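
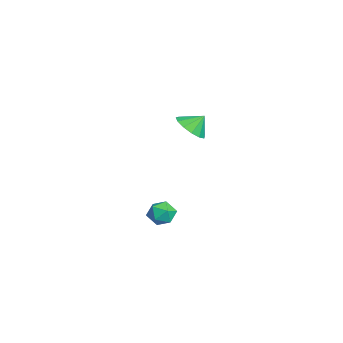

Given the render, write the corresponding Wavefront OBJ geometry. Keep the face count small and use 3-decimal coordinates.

v 3.564 -2.762 -1.072
v 4.05 -3.255 -0.765
v 2.97 -3.685 -1.615
v 3.456 -4.178 -1.308
v 2.962 -3.809 -0.868
v 3.33 -3.238 -0.532
v 3.69 -3.702 -1.848
v 4.058 -3.131 -1.512
v 4.128 -3.836 -1.245
v 3.678 -3.902 -0.639
v 3.342 -3.038 -1.741
v 2.892 -3.104 -1.135
v -2.859 -1.316 1.199
v -2.371 -0.703 0.644
v -2.861 -0.624 1.961
v -2.895 -0.606 0.554
v -3.408 -0.734 0.669
v -3.746 -1.047 0.951
v -3.803 -1.446 1.313
v -3.559 -1.803 1.638
v -3.093 -2.006 1.824
v -2.553 -1.989 1.811
v -2.109 -1.759 1.604
v -1.904 -1.388 1.268
v -2.001 -0.995 0.91
f 1 12 6
f 1 6 2
f 1 2 8
f 1 8 11
f 1 11 12
f 2 6 10
f 6 12 5
f 12 11 3
f 11 8 7
f 8 2 9
f 4 10 5
f 4 5 3
f 4 3 7
f 4 7 9
f 4 9 10
f 5 10 6
f 3 5 12
f 7 3 11
f 9 7 8
f 10 9 2
f 14 13 16
f 14 16 15
f 16 13 17
f 16 17 15
f 17 13 18
f 17 18 15
f 18 13 19
f 18 19 15
f 19 13 20
f 19 20 15
f 20 13 21
f 20 21 15
f 21 13 22
f 21 22 15
f 22 13 23
f 22 23 15
f 23 13 24
f 23 24 15
f 24 13 25
f 24 25 15
f 25 13 14
f 25 14 15



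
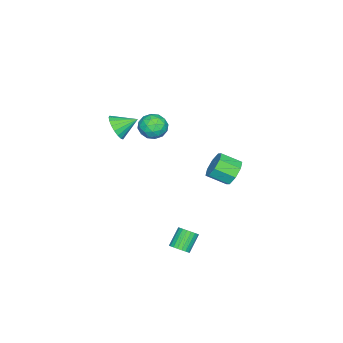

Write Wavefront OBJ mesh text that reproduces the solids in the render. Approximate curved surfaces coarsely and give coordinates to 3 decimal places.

v 0.817 -3.75 2.652
v 1.406 -3.176 2.263
v 0.203 -2.69 3.288
v 1.103 -3.19 1.994
v 0.743 -3.315 1.856
v 0.398 -3.527 1.876
v 0.136 -3.782 2.049
v 0.009 -4.031 2.342
v 0.042 -4.225 2.696
v 0.228 -4.324 3.041
v 0.531 -4.31 3.31
v 0.89 -4.185 3.448
v 1.235 -3.973 3.429
v 1.497 -3.718 3.255
v 1.625 -3.469 2.963
v 1.592 -3.275 2.608
v 0.243 3.32 0.544
v 0.657 3.031 -0.213
v 1.03 1.91 0.419
v 0.617 2.2 1.176
v 1.08 3.403 0.196
v 1.453 2.282 0.828
v 1.013 3.727 0.809
v 1.387 2.606 1.441
v 0.496 3.812 1.267
v 0.869 2.691 1.899
v -0.17 3.61 1.301
v 0.203 2.489 1.933
v -0.593 3.238 0.892
v -0.22 2.117 1.524
v -0.527 2.914 0.279
v -0.153 1.793 0.911
v -0.009 2.829 -0.179
v 0.364 1.708 0.453
v 4.256 1.787 -3.658
v 4.581 1.408 -3.29
v 3.668 1.554 -2.334
v 3.344 1.933 -2.702
v 4.68 1.638 -3.231
v 3.767 1.784 -2.275
v 4.706 1.894 -3.245
v 3.793 2.04 -2.289
v 4.654 2.132 -3.331
v 3.741 2.278 -2.375
v 4.534 2.31 -3.473
v 3.621 2.456 -2.517
v 4.365 2.397 -3.647
v 3.452 2.543 -2.691
v 4.178 2.379 -3.823
v 3.265 2.525 -2.867
v 4.004 2.259 -3.971
v 3.091 2.405 -3.015
v 3.874 2.057 -4.065
v 2.961 2.203 -3.108
v 3.81 1.808 -4.088
v 2.897 1.954 -3.132
v 3.823 1.556 -4.037
v 2.91 1.702 -3.08
v 3.911 1.344 -3.92
v 2.998 1.49 -2.964
v 4.059 1.208 -3.758
v 3.146 1.354 -2.802
v 4.241 1.172 -3.579
v 3.328 1.318 -2.623
v 4.426 1.243 -3.413
v 3.513 1.389 -2.457
v -4.872 -3.641 -0.332
v -4.34 -3.154 0.328
v -3.56 -4.346 -0.868
v -3.028 -3.859 -0.208
v -3.649 -4.556 0.083
v -4.459 -4.121 0.414
v -3.441 -3.379 -0.954
v -4.251 -2.944 -0.623
v -3.455 -2.992 -0.056
v -3.584 -3.719 0.584
v -4.316 -3.781 -1.124
v -4.445 -4.508 -0.484
v -4.721 -3.336 0.045
v -3.179 -4.164 -0.585
v -3.544 -4.574 -0.414
v -3.231 -4.288 -0.026
v -4.791 -3.904 0.096
v -4.479 -3.617 0.484
v -4.073 -4.442 0.34
v -3.421 -3.883 -1.024
v -3.109 -3.596 -0.636
v -4.669 -3.212 -0.514
v -4.356 -2.926 -0.126
v -3.827 -3.058 -0.88
v -3.888 -2.954 0.207
v -3.118 -3.368 -0.108
v -3.36 -3.087 -0.547
v -3.836 -2.831 -0.352
v -3.964 -3.381 0.584
v -3.193 -3.796 0.269
v -3.558 -4.206 0.44
v -4.034 -3.95 0.634
v -3.444 -3.286 0.358
v -4.707 -3.704 -0.809
v -3.936 -4.119 -1.124
v -3.866 -3.55 -1.174
v -4.342 -3.294 -0.98
v -4.782 -4.132 -0.432
v -4.012 -4.546 -0.747
v -4.064 -4.669 -0.188
v -4.54 -4.413 0.007
v -4.456 -4.214 -0.898
f 2 1 4
f 2 4 3
f 4 1 5
f 4 5 3
f 5 1 6
f 5 6 3
f 6 1 7
f 6 7 3
f 7 1 8
f 7 8 3
f 8 1 9
f 8 9 3
f 9 1 10
f 9 10 3
f 10 1 11
f 10 11 3
f 11 1 12
f 11 12 3
f 12 1 13
f 12 13 3
f 13 1 14
f 13 14 3
f 14 1 15
f 14 15 3
f 15 1 16
f 15 16 3
f 16 1 2
f 16 2 3
f 18 17 21
f 18 21 19
f 19 21 22
f 19 22 20
f 21 17 23
f 21 23 22
f 22 23 24
f 22 24 20
f 23 17 25
f 23 25 24
f 24 25 26
f 24 26 20
f 25 17 27
f 25 27 26
f 26 27 28
f 26 28 20
f 27 17 29
f 27 29 28
f 28 29 30
f 28 30 20
f 29 17 31
f 29 31 30
f 30 31 32
f 30 32 20
f 31 17 33
f 31 33 32
f 32 33 34
f 32 34 20
f 33 17 18
f 33 18 34
f 34 18 19
f 34 19 20
f 36 35 39
f 36 39 37
f 37 39 40
f 37 40 38
f 39 35 41
f 39 41 40
f 40 41 42
f 40 42 38
f 41 35 43
f 41 43 42
f 42 43 44
f 42 44 38
f 43 35 45
f 43 45 44
f 44 45 46
f 44 46 38
f 45 35 47
f 45 47 46
f 46 47 48
f 46 48 38
f 47 35 49
f 47 49 48
f 48 49 50
f 48 50 38
f 49 35 51
f 49 51 50
f 50 51 52
f 50 52 38
f 51 35 53
f 51 53 52
f 52 53 54
f 52 54 38
f 53 35 55
f 53 55 54
f 54 55 56
f 54 56 38
f 55 35 57
f 55 57 56
f 56 57 58
f 56 58 38
f 57 35 59
f 57 59 58
f 58 59 60
f 58 60 38
f 59 35 61
f 59 61 60
f 60 61 62
f 60 62 38
f 61 35 63
f 61 63 62
f 62 63 64
f 62 64 38
f 63 35 65
f 63 65 64
f 64 65 66
f 64 66 38
f 65 35 36
f 65 36 66
f 66 36 37
f 66 37 38
f 67 104 83
f 104 78 107
f 83 107 72
f 104 107 83
f 67 83 79
f 83 72 84
f 79 84 68
f 83 84 79
f 67 79 88
f 79 68 89
f 88 89 74
f 79 89 88
f 67 88 100
f 88 74 103
f 100 103 77
f 88 103 100
f 67 100 104
f 100 77 108
f 104 108 78
f 100 108 104
f 68 84 95
f 84 72 98
f 95 98 76
f 84 98 95
f 72 107 85
f 107 78 106
f 85 106 71
f 107 106 85
f 78 108 105
f 108 77 101
f 105 101 69
f 108 101 105
f 77 103 102
f 103 74 90
f 102 90 73
f 103 90 102
f 74 89 94
f 89 68 91
f 94 91 75
f 89 91 94
f 70 96 82
f 96 76 97
f 82 97 71
f 96 97 82
f 70 82 80
f 82 71 81
f 80 81 69
f 82 81 80
f 70 80 87
f 80 69 86
f 87 86 73
f 80 86 87
f 70 87 92
f 87 73 93
f 92 93 75
f 87 93 92
f 70 92 96
f 92 75 99
f 96 99 76
f 92 99 96
f 71 97 85
f 97 76 98
f 85 98 72
f 97 98 85
f 69 81 105
f 81 71 106
f 105 106 78
f 81 106 105
f 73 86 102
f 86 69 101
f 102 101 77
f 86 101 102
f 75 93 94
f 93 73 90
f 94 90 74
f 93 90 94
f 76 99 95
f 99 75 91
f 95 91 68
f 99 91 95



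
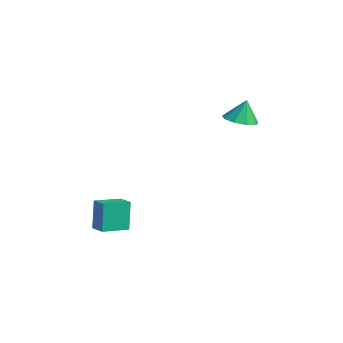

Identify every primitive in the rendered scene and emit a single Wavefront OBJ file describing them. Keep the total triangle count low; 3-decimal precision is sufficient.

v 2.091 3.688 3.175
v 2.83 4.095 3.07
v 2.069 4.032 4.345
v 2.387 4.454 2.956
v 1.806 4.455 2.945
v 1.358 4.098 3.041
v 1.253 3.548 3.2
v 1.54 3.065 3.347
v 2.085 2.873 3.414
v 2.633 3.063 3.368
v 2.927 3.545 3.233
v 0.398 -2.947 -2.951
v 0.049 -2.683 -1.412
v 0.353 -1.579 -3.196
v 0.004 -1.315 -1.657
v 1.276 -2.885 -2.763
v 0.927 -2.621 -1.224
v 1.231 -1.517 -3.008
v 0.882 -1.253 -1.469
f 2 1 4
f 2 4 3
f 4 1 5
f 4 5 3
f 5 1 6
f 5 6 3
f 6 1 7
f 6 7 3
f 7 1 8
f 7 8 3
f 8 1 9
f 8 9 3
f 9 1 10
f 9 10 3
f 10 1 11
f 10 11 3
f 11 1 2
f 11 2 3
f 13 15 12
f 16 13 12
f 12 15 14
f 14 16 12
f 13 19 15
f 17 13 16
f 17 19 13
f 15 19 14
f 18 16 14
f 14 19 18
f 18 17 16
f 19 17 18



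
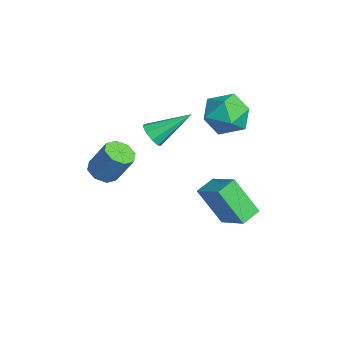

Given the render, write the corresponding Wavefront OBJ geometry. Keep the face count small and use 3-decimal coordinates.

v -3.132 4.431 0.793
v -2.515 3.465 0.409
v -4.785 3.655 0.091
v -4.168 2.689 -0.293
v -4.318 2.879 0.892
v -3.297 3.358 1.326
v -4.003 3.762 -0.826
v -2.982 4.241 -0.392
v -3.054 3.051 -0.591
v -3.248 2.505 0.47
v -4.052 4.615 0.03
v -4.246 4.069 1.091
v -2.9 0.062 -0.027
v -2.268 0.169 -0.255
v -2.78 1.778 1.107
v -2.576 0.376 -0.536
v -3.036 0.436 -0.578
v -3.431 0.321 -0.362
v -3.578 0.085 0.011
v -3.408 -0.162 0.366
v -2.999 -0.304 0.538
v -2.544 -0.275 0.446
v -2.256 -0.088 0.132
v -2.644 2.713 -3.169
v -1.294 3.299 -2.339
v -1.977 3.657 -4.922
v -0.626 4.243 -4.092
v -2.114 1.857 -3.428
v -0.763 2.443 -2.598
v -1.446 2.801 -5.181
v -0.096 3.387 -4.351
v -4.012 -1.889 -2.812
v -3.282 -1.868 -3.057
v -2.818 -1.17 -1.612
v -3.548 -1.191 -1.368
v -3.581 -1.379 -3.197
v -3.117 -0.682 -1.752
v -4.132 -1.19 -3.111
v -3.669 -0.492 -1.667
v -4.613 -1.409 -2.851
v -4.149 -0.712 -1.406
v -4.742 -1.91 -2.568
v -4.278 -1.212 -1.123
v -4.443 -2.398 -2.428
v -3.979 -1.701 -0.983
v -3.891 -2.588 -2.513
v -3.428 -1.89 -1.069
v -3.411 -2.368 -2.774
v -2.947 -1.671 -1.329
f 1 12 6
f 1 6 2
f 1 2 8
f 1 8 11
f 1 11 12
f 2 6 10
f 6 12 5
f 12 11 3
f 11 8 7
f 8 2 9
f 4 10 5
f 4 5 3
f 4 3 7
f 4 7 9
f 4 9 10
f 5 10 6
f 3 5 12
f 7 3 11
f 9 7 8
f 10 9 2
f 14 13 16
f 14 16 15
f 16 13 17
f 16 17 15
f 17 13 18
f 17 18 15
f 18 13 19
f 18 19 15
f 19 13 20
f 19 20 15
f 20 13 21
f 20 21 15
f 21 13 22
f 21 22 15
f 22 13 23
f 22 23 15
f 23 13 14
f 23 14 15
f 25 27 24
f 28 25 24
f 24 27 26
f 26 28 24
f 25 31 27
f 29 25 28
f 29 31 25
f 27 31 26
f 30 28 26
f 26 31 30
f 30 29 28
f 31 29 30
f 33 32 36
f 33 36 34
f 34 36 37
f 34 37 35
f 36 32 38
f 36 38 37
f 37 38 39
f 37 39 35
f 38 32 40
f 38 40 39
f 39 40 41
f 39 41 35
f 40 32 42
f 40 42 41
f 41 42 43
f 41 43 35
f 42 32 44
f 42 44 43
f 43 44 45
f 43 45 35
f 44 32 46
f 44 46 45
f 45 46 47
f 45 47 35
f 46 32 48
f 46 48 47
f 47 48 49
f 47 49 35
f 48 32 33
f 48 33 49
f 49 33 34
f 49 34 35



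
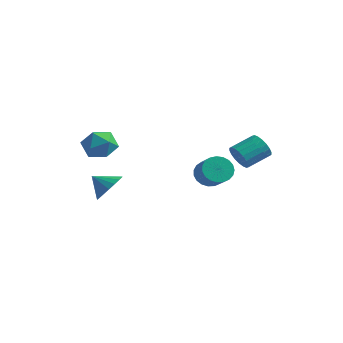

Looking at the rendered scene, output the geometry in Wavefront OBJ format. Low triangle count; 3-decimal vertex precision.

v 3.14 1.965 2.396
v 3.795 1.939 1.824
v 4.415 3.288 2.473
v 3.76 3.315 3.044
v 3.529 2.151 1.64
v 4.148 3.5 2.288
v 3.185 2.325 1.605
v 3.804 3.674 2.253
v 2.832 2.429 1.727
v 3.452 3.778 2.375
v 2.54 2.44 1.981
v 3.16 3.789 2.63
v 2.368 2.358 2.318
v 2.987 3.707 2.966
v 2.348 2.198 2.67
v 2.967 3.547 3.318
v 2.485 1.992 2.967
v 3.105 3.341 3.616
v 2.752 1.78 3.152
v 3.371 3.129 3.8
v 3.096 1.606 3.187
v 3.715 2.955 3.835
v 3.448 1.502 3.065
v 4.068 2.851 3.713
v 3.74 1.491 2.81
v 4.36 2.84 3.459
v 3.913 1.573 2.474
v 4.532 2.922 3.122
v 3.933 1.733 2.122
v 4.552 3.082 2.77
v -4.833 -1.246 2.355
v -4.109 -0.462 2.774
v -3.711 -2.598 2.946
v -2.987 -1.814 3.365
v -4.012 -1.967 3.853
v -4.706 -1.131 3.489
v -3.114 -1.929 2.231
v -3.808 -1.093 1.867
v -3.047 -0.884 2.697
v -3.602 -0.908 3.7
v -4.218 -2.152 2.02
v -4.773 -2.176 3.023
v 1.081 2.087 0.586
v 1.763 2.561 0.125
v 2.861 1.828 0.993
v 2.179 1.353 1.454
v 1.685 2.803 0.427
v 2.783 2.07 1.295
v 1.503 2.921 0.757
v 2.6 2.187 1.625
v 1.247 2.894 1.058
v 2.345 2.161 1.926
v 0.963 2.728 1.276
v 2.061 1.995 2.145
v 0.7 2.451 1.376
v 1.798 1.718 2.244
v 0.502 2.111 1.339
v 1.6 1.378 2.207
v 0.405 1.767 1.171
v 1.502 1.034 2.04
v 0.424 1.478 0.903
v 1.522 0.745 1.771
v 0.557 1.294 0.579
v 1.655 0.561 1.448
v 0.781 1.247 0.257
v 1.878 0.514 1.125
v 1.056 1.346 -0.008
v 2.154 0.613 0.86
v 1.336 1.572 -0.171
v 2.434 0.839 0.697
v 1.572 1.887 -0.203
v 2.67 1.154 0.666
v 1.723 2.237 -0.098
v 2.821 1.504 0.77
v -3.148 -1.624 -0.347
v -2.611 -1.184 0.507
v -4.152 -1.976 0.467
v -2.877 -0.808 0.34
v -3.197 -0.594 0.037
v -3.507 -0.584 -0.341
v -3.746 -0.78 -0.721
v -3.866 -1.143 -1.027
v -3.844 -1.602 -1.198
v -3.684 -2.064 -1.2
v -3.418 -2.44 -1.034
v -3.098 -2.654 -0.731
v -2.788 -2.663 -0.352
v -2.549 -2.468 0.028
v -2.429 -2.105 0.333
v -2.451 -1.646 0.504
f 2 1 5
f 2 5 3
f 3 5 6
f 3 6 4
f 5 1 7
f 5 7 6
f 6 7 8
f 6 8 4
f 7 1 9
f 7 9 8
f 8 9 10
f 8 10 4
f 9 1 11
f 9 11 10
f 10 11 12
f 10 12 4
f 11 1 13
f 11 13 12
f 12 13 14
f 12 14 4
f 13 1 15
f 13 15 14
f 14 15 16
f 14 16 4
f 15 1 17
f 15 17 16
f 16 17 18
f 16 18 4
f 17 1 19
f 17 19 18
f 18 19 20
f 18 20 4
f 19 1 21
f 19 21 20
f 20 21 22
f 20 22 4
f 21 1 23
f 21 23 22
f 22 23 24
f 22 24 4
f 23 1 25
f 23 25 24
f 24 25 26
f 24 26 4
f 25 1 27
f 25 27 26
f 26 27 28
f 26 28 4
f 27 1 29
f 27 29 28
f 28 29 30
f 28 30 4
f 29 1 2
f 29 2 30
f 30 2 3
f 30 3 4
f 31 42 36
f 31 36 32
f 31 32 38
f 31 38 41
f 31 41 42
f 32 36 40
f 36 42 35
f 42 41 33
f 41 38 37
f 38 32 39
f 34 40 35
f 34 35 33
f 34 33 37
f 34 37 39
f 34 39 40
f 35 40 36
f 33 35 42
f 37 33 41
f 39 37 38
f 40 39 32
f 44 43 47
f 44 47 45
f 45 47 48
f 45 48 46
f 47 43 49
f 47 49 48
f 48 49 50
f 48 50 46
f 49 43 51
f 49 51 50
f 50 51 52
f 50 52 46
f 51 43 53
f 51 53 52
f 52 53 54
f 52 54 46
f 53 43 55
f 53 55 54
f 54 55 56
f 54 56 46
f 55 43 57
f 55 57 56
f 56 57 58
f 56 58 46
f 57 43 59
f 57 59 58
f 58 59 60
f 58 60 46
f 59 43 61
f 59 61 60
f 60 61 62
f 60 62 46
f 61 43 63
f 61 63 62
f 62 63 64
f 62 64 46
f 63 43 65
f 63 65 64
f 64 65 66
f 64 66 46
f 65 43 67
f 65 67 66
f 66 67 68
f 66 68 46
f 67 43 69
f 67 69 68
f 68 69 70
f 68 70 46
f 69 43 71
f 69 71 70
f 70 71 72
f 70 72 46
f 71 43 73
f 71 73 72
f 72 73 74
f 72 74 46
f 73 43 44
f 73 44 74
f 74 44 45
f 74 45 46
f 76 75 78
f 76 78 77
f 78 75 79
f 78 79 77
f 79 75 80
f 79 80 77
f 80 75 81
f 80 81 77
f 81 75 82
f 81 82 77
f 82 75 83
f 82 83 77
f 83 75 84
f 83 84 77
f 84 75 85
f 84 85 77
f 85 75 86
f 85 86 77
f 86 75 87
f 86 87 77
f 87 75 88
f 87 88 77
f 88 75 89
f 88 89 77
f 89 75 90
f 89 90 77
f 90 75 76
f 90 76 77



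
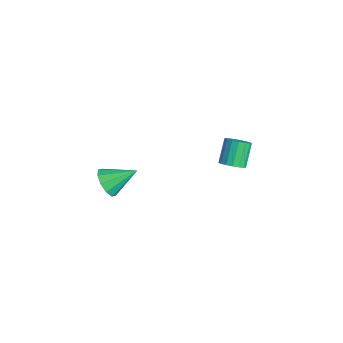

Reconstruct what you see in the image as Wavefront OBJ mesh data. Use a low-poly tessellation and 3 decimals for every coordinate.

v -3.062 1.929 -1.907
v -2.549 2.384 -1.766
v -3.325 2.906 -0.632
v -3.838 2.451 -0.773
v -2.748 2.55 -1.978
v -3.524 3.073 -0.844
v -3.018 2.574 -2.175
v -3.794 3.097 -1.041
v -3.299 2.45 -2.309
v -4.075 2.973 -1.175
v -3.525 2.207 -2.352
v -4.301 2.729 -1.218
v -3.645 1.9 -2.293
v -4.421 2.422 -1.159
v -3.632 1.599 -2.145
v -4.408 2.122 -1.011
v -3.488 1.374 -1.943
v -4.264 1.897 -0.809
v -3.246 1.276 -1.732
v -4.022 1.799 -0.598
v -2.962 1.328 -1.562
v -3.738 1.85 -0.428
v -2.701 1.517 -1.47
v -3.477 2.04 -0.337
v -2.523 1.801 -1.479
v -3.299 2.323 -0.345
v -2.468 2.113 -1.586
v -3.244 2.636 -0.452
v -2.045 -4.692 -0.705
v -1.205 -4.927 -0.595
v -1.755 -3.248 0.165
v -1.24 -4.642 -1.057
v -1.584 -4.376 -1.384
v -2.103 -4.23 -1.452
v -2.601 -4.261 -1.234
v -2.886 -4.456 -0.814
v -2.85 -4.742 -0.353
v -2.507 -5.008 -0.025
v -1.987 -5.153 0.043
v -1.49 -5.123 -0.175
f 2 1 5
f 2 5 3
f 3 5 6
f 3 6 4
f 5 1 7
f 5 7 6
f 6 7 8
f 6 8 4
f 7 1 9
f 7 9 8
f 8 9 10
f 8 10 4
f 9 1 11
f 9 11 10
f 10 11 12
f 10 12 4
f 11 1 13
f 11 13 12
f 12 13 14
f 12 14 4
f 13 1 15
f 13 15 14
f 14 15 16
f 14 16 4
f 15 1 17
f 15 17 16
f 16 17 18
f 16 18 4
f 17 1 19
f 17 19 18
f 18 19 20
f 18 20 4
f 19 1 21
f 19 21 20
f 20 21 22
f 20 22 4
f 21 1 23
f 21 23 22
f 22 23 24
f 22 24 4
f 23 1 25
f 23 25 24
f 24 25 26
f 24 26 4
f 25 1 27
f 25 27 26
f 26 27 28
f 26 28 4
f 27 1 2
f 27 2 28
f 28 2 3
f 28 3 4
f 30 29 32
f 30 32 31
f 32 29 33
f 32 33 31
f 33 29 34
f 33 34 31
f 34 29 35
f 34 35 31
f 35 29 36
f 35 36 31
f 36 29 37
f 36 37 31
f 37 29 38
f 37 38 31
f 38 29 39
f 38 39 31
f 39 29 40
f 39 40 31
f 40 29 30
f 40 30 31



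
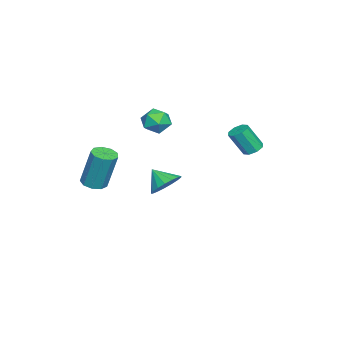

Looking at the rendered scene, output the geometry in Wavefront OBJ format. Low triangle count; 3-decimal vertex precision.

v -1.532 -1.058 1.66
v -0.845 -0.677 1.332
v -0.915 -2.283 1.528
v -0.228 -1.902 1.2
v -0.423 -1.793 2.021
v -0.805 -1.036 2.103
v -0.955 -1.924 0.757
v -1.337 -1.167 0.839
v -0.489 -1.212 0.773
v -0.16 -1.131 1.555
v -1.6 -1.829 1.305
v -1.271 -1.748 2.087
v -0.812 3.403 0.177
v -0.335 3.707 0.246
v -0.071 3.001 1.532
v -0.548 2.697 1.463
v -0.683 3.9 0.424
v -0.419 3.195 1.709
v -1.107 3.802 0.457
v -0.843 3.097 1.743
v -1.358 3.47 0.326
v -1.094 2.765 1.612
v -1.289 3.099 0.108
v -1.025 2.393 1.394
v -0.941 2.905 -0.069
v -0.677 2.2 1.216
v -0.517 3.003 -0.103
v -0.253 2.298 1.183
v -0.266 3.335 0.028
v -0.002 2.63 1.314
v -1.879 -1.264 -3.457
v -1.352 -1.907 -3.897
v -2.221 -2.116 -2.623
v -1.071 -1.726 -3.596
v -0.975 -1.439 -3.263
v -1.086 -1.111 -2.975
v -1.378 -0.819 -2.797
v -1.785 -0.629 -2.77
v -2.214 -0.585 -2.901
v -2.565 -0.696 -3.159
v -2.759 -0.937 -3.485
v -2.752 -1.253 -3.805
v -2.544 -1.572 -4.045
v -2.184 -1.821 -4.15
v -1.754 -1.942 -4.097
v 2.525 -3.573 -1.486
v 3.19 -3.45 -1.556
v 3.3 -2.845 0.535
v 2.635 -2.967 0.606
v 2.946 -3.066 -1.654
v 3.057 -2.461 0.437
v 2.505 -2.919 -1.674
v 2.616 -2.314 0.418
v 2.073 -3.078 -1.605
v 2.184 -2.473 0.486
v 1.853 -3.468 -1.48
v 1.963 -2.863 0.611
v 1.947 -3.907 -1.358
v 2.057 -3.302 0.733
v 2.311 -4.19 -1.296
v 2.421 -3.584 0.796
v 2.775 -4.183 -1.322
v 2.886 -3.578 0.769
v 3.122 -3.891 -1.425
v 3.233 -3.286 0.666
f 1 12 6
f 1 6 2
f 1 2 8
f 1 8 11
f 1 11 12
f 2 6 10
f 6 12 5
f 12 11 3
f 11 8 7
f 8 2 9
f 4 10 5
f 4 5 3
f 4 3 7
f 4 7 9
f 4 9 10
f 5 10 6
f 3 5 12
f 7 3 11
f 9 7 8
f 10 9 2
f 14 13 17
f 14 17 15
f 15 17 18
f 15 18 16
f 17 13 19
f 17 19 18
f 18 19 20
f 18 20 16
f 19 13 21
f 19 21 20
f 20 21 22
f 20 22 16
f 21 13 23
f 21 23 22
f 22 23 24
f 22 24 16
f 23 13 25
f 23 25 24
f 24 25 26
f 24 26 16
f 25 13 27
f 25 27 26
f 26 27 28
f 26 28 16
f 27 13 29
f 27 29 28
f 28 29 30
f 28 30 16
f 29 13 14
f 29 14 30
f 30 14 15
f 30 15 16
f 32 31 34
f 32 34 33
f 34 31 35
f 34 35 33
f 35 31 36
f 35 36 33
f 36 31 37
f 36 37 33
f 37 31 38
f 37 38 33
f 38 31 39
f 38 39 33
f 39 31 40
f 39 40 33
f 40 31 41
f 40 41 33
f 41 31 42
f 41 42 33
f 42 31 43
f 42 43 33
f 43 31 44
f 43 44 33
f 44 31 45
f 44 45 33
f 45 31 32
f 45 32 33
f 47 46 50
f 47 50 48
f 48 50 51
f 48 51 49
f 50 46 52
f 50 52 51
f 51 52 53
f 51 53 49
f 52 46 54
f 52 54 53
f 53 54 55
f 53 55 49
f 54 46 56
f 54 56 55
f 55 56 57
f 55 57 49
f 56 46 58
f 56 58 57
f 57 58 59
f 57 59 49
f 58 46 60
f 58 60 59
f 59 60 61
f 59 61 49
f 60 46 62
f 60 62 61
f 61 62 63
f 61 63 49
f 62 46 64
f 62 64 63
f 63 64 65
f 63 65 49
f 64 46 47
f 64 47 65
f 65 47 48
f 65 48 49



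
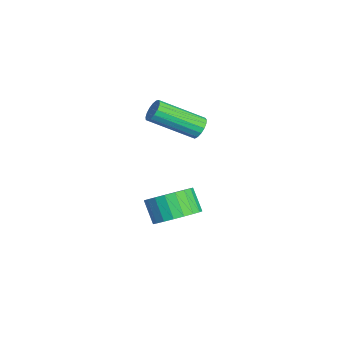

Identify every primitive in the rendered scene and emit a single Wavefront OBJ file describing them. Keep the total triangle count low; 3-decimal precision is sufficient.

v 0.27 0.03 3.096
v 0.687 0.157 3.36
v 0.567 -1.543 4.368
v 0.15 -1.67 4.104
v 0.504 0.249 3.493
v 0.383 -1.451 4.501
v 0.267 0.29 3.534
v 0.147 -1.41 4.543
v 0.031 0.272 3.476
v -0.09 -1.428 4.484
v -0.15 0.198 3.33
v -0.271 -1.501 4.338
v -0.235 0.086 3.13
v -0.356 -1.614 4.139
v -0.205 -0.039 2.923
v -0.325 -1.739 3.931
v -0.065 -0.148 2.755
v -0.185 -1.848 3.764
v 0.152 -0.217 2.666
v 0.031 -1.917 3.674
v 0.395 -0.229 2.675
v 0.275 -1.929 3.683
v 0.61 -0.182 2.78
v 0.49 -1.881 3.788
v 0.747 -0.086 2.958
v 0.627 -1.786 3.966
v 0.775 0.036 3.167
v 0.655 -1.663 4.175
v 1.416 -0.894 -0.958
v 2.135 -0.732 -0.358
v 1.482 -1.003 0.498
v 0.764 -1.166 -0.102
v 1.963 -0.377 -0.378
v 1.31 -0.648 0.478
v 1.696 -0.112 -0.497
v 1.043 -0.383 0.359
v 1.38 0.018 -0.696
v 0.728 -0.253 0.159
v 1.071 -0.01 -0.941
v 0.418 -0.281 -0.085
v 0.822 -0.19 -1.188
v 0.169 -0.461 -0.332
v 0.675 -0.493 -1.396
v 0.022 -0.764 -0.54
v 0.657 -0.865 -1.528
v 0.004 -1.136 -0.672
v 0.77 -1.242 -1.561
v 0.117 -1.513 -0.705
v 0.994 -1.559 -1.49
v 0.342 -1.83 -0.634
v 1.292 -1.761 -1.327
v 0.639 -2.032 -0.471
v 1.611 -1.813 -1.1
v 0.959 -2.084 -0.244
v 1.897 -1.707 -0.849
v 1.244 -1.978 0.007
v 2.099 -1.46 -0.616
v 1.446 -1.731 0.24
v 2.183 -1.115 -0.443
v 1.531 -1.386 0.413
f 2 1 5
f 2 5 3
f 3 5 6
f 3 6 4
f 5 1 7
f 5 7 6
f 6 7 8
f 6 8 4
f 7 1 9
f 7 9 8
f 8 9 10
f 8 10 4
f 9 1 11
f 9 11 10
f 10 11 12
f 10 12 4
f 11 1 13
f 11 13 12
f 12 13 14
f 12 14 4
f 13 1 15
f 13 15 14
f 14 15 16
f 14 16 4
f 15 1 17
f 15 17 16
f 16 17 18
f 16 18 4
f 17 1 19
f 17 19 18
f 18 19 20
f 18 20 4
f 19 1 21
f 19 21 20
f 20 21 22
f 20 22 4
f 21 1 23
f 21 23 22
f 22 23 24
f 22 24 4
f 23 1 25
f 23 25 24
f 24 25 26
f 24 26 4
f 25 1 27
f 25 27 26
f 26 27 28
f 26 28 4
f 27 1 2
f 27 2 28
f 28 2 3
f 28 3 4
f 30 29 33
f 30 33 31
f 31 33 34
f 31 34 32
f 33 29 35
f 33 35 34
f 34 35 36
f 34 36 32
f 35 29 37
f 35 37 36
f 36 37 38
f 36 38 32
f 37 29 39
f 37 39 38
f 38 39 40
f 38 40 32
f 39 29 41
f 39 41 40
f 40 41 42
f 40 42 32
f 41 29 43
f 41 43 42
f 42 43 44
f 42 44 32
f 43 29 45
f 43 45 44
f 44 45 46
f 44 46 32
f 45 29 47
f 45 47 46
f 46 47 48
f 46 48 32
f 47 29 49
f 47 49 48
f 48 49 50
f 48 50 32
f 49 29 51
f 49 51 50
f 50 51 52
f 50 52 32
f 51 29 53
f 51 53 52
f 52 53 54
f 52 54 32
f 53 29 55
f 53 55 54
f 54 55 56
f 54 56 32
f 55 29 57
f 55 57 56
f 56 57 58
f 56 58 32
f 57 29 59
f 57 59 58
f 58 59 60
f 58 60 32
f 59 29 30
f 59 30 60
f 60 30 31
f 60 31 32



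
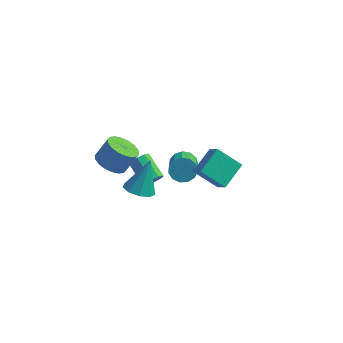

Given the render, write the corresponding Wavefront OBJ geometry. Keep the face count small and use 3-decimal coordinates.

v -2.632 -0.688 0.569
v -1.783 -0.632 0.126
v -1.218 -0.156 1.268
v -2.068 -0.212 1.711
v -1.954 -0.248 0.051
v -1.39 0.228 1.193
v -2.261 0.048 0.078
v -1.696 0.525 1.22
v -2.64 0.199 0.203
v -2.076 0.676 1.345
v -3.019 0.174 0.4
v -2.454 0.651 1.542
v -3.32 -0.022 0.631
v -2.756 0.455 1.773
v -3.486 -0.349 0.849
v -2.921 0.127 1.991
v -3.482 -0.744 1.012
v -2.917 -0.268 2.154
v -3.31 -1.128 1.087
v -2.746 -0.652 2.229
v -3.004 -1.425 1.06
v -2.439 -0.948 2.202
v -2.624 -1.576 0.935
v -2.06 -1.099 2.077
v -2.246 -1.551 0.738
v -1.681 -1.074 1.88
v -1.944 -1.355 0.507
v -1.38 -0.878 1.649
v -1.779 -1.027 0.289
v -1.214 -0.551 1.431
v 2.488 -2.487 3.255
v 2.947 -1.102 3.937
v 3.791 -2.438 2.277
v 4.25 -1.053 2.958
v 3.07 -3.047 4.002
v 3.529 -1.662 4.683
v 4.373 -2.998 3.023
v 4.832 -1.613 3.705
v -1.283 2.345 -3.641
v -0.813 2.629 -3.293
v -1.948 3.519 -2.49
v -2.417 3.235 -2.839
v -0.891 2.863 -3.662
v -2.025 3.753 -2.86
v -1.152 2.855 -4.022
v -2.286 3.745 -3.22
v -1.474 2.608 -4.204
v -2.608 3.498 -3.402
v -1.707 2.238 -4.122
v -2.841 3.128 -3.32
v -1.741 1.918 -3.815
v -2.875 2.808 -3.013
v -1.561 1.798 -3.427
v -2.695 2.688 -2.625
v -1.251 1.933 -3.139
v -2.385 2.824 -2.337
v -0.955 2.262 -3.086
v -2.09 3.152 -2.284
v 1.225 -0.074 1.139
v 1.796 0.325 1.443
v 2.307 -1.388 2.726
v 1.735 -1.786 2.421
v 1.451 0.403 1.685
v 1.962 -1.309 2.968
v 1.035 0.331 1.754
v 1.546 -1.382 3.037
v 0.679 0.129 1.627
v 1.19 -1.583 2.91
v 0.496 -0.136 1.345
v 1.007 -1.849 2.628
v 0.544 -0.382 0.998
v 1.055 -2.095 2.281
v 0.809 -0.53 0.695
v 1.32 -2.242 1.978
v 1.205 -0.533 0.533
v 1.716 -2.246 1.816
v 1.608 -0.39 0.564
v 2.119 -2.103 1.846
v 1.889 -0.147 0.776
v 2.4 -1.86 2.059
v 1.959 0.12 1.104
v 2.47 -1.593 2.387
v -1.25 -0.181 -1.922
v -0.471 -0.662 -1.83
v -0.89 0.761 -0.058
v -0.355 -0.119 -2.126
v -0.657 0.395 -2.327
v -1.237 0.639 -2.339
v -1.823 0.5 -2.156
v -2.14 0.042 -1.863
v -2.041 -0.52 -1.599
v -1.571 -0.924 -1.485
v -0.951 -0.98 -1.577
f 2 1 5
f 2 5 3
f 3 5 6
f 3 6 4
f 5 1 7
f 5 7 6
f 6 7 8
f 6 8 4
f 7 1 9
f 7 9 8
f 8 9 10
f 8 10 4
f 9 1 11
f 9 11 10
f 10 11 12
f 10 12 4
f 11 1 13
f 11 13 12
f 12 13 14
f 12 14 4
f 13 1 15
f 13 15 14
f 14 15 16
f 14 16 4
f 15 1 17
f 15 17 16
f 16 17 18
f 16 18 4
f 17 1 19
f 17 19 18
f 18 19 20
f 18 20 4
f 19 1 21
f 19 21 20
f 20 21 22
f 20 22 4
f 21 1 23
f 21 23 22
f 22 23 24
f 22 24 4
f 23 1 25
f 23 25 24
f 24 25 26
f 24 26 4
f 25 1 27
f 25 27 26
f 26 27 28
f 26 28 4
f 27 1 29
f 27 29 28
f 28 29 30
f 28 30 4
f 29 1 2
f 29 2 30
f 30 2 3
f 30 3 4
f 32 34 31
f 35 32 31
f 31 34 33
f 33 35 31
f 32 38 34
f 36 32 35
f 36 38 32
f 34 38 33
f 37 35 33
f 33 38 37
f 37 36 35
f 38 36 37
f 40 39 43
f 40 43 41
f 41 43 44
f 41 44 42
f 43 39 45
f 43 45 44
f 44 45 46
f 44 46 42
f 45 39 47
f 45 47 46
f 46 47 48
f 46 48 42
f 47 39 49
f 47 49 48
f 48 49 50
f 48 50 42
f 49 39 51
f 49 51 50
f 50 51 52
f 50 52 42
f 51 39 53
f 51 53 52
f 52 53 54
f 52 54 42
f 53 39 55
f 53 55 54
f 54 55 56
f 54 56 42
f 55 39 57
f 55 57 56
f 56 57 58
f 56 58 42
f 57 39 40
f 57 40 58
f 58 40 41
f 58 41 42
f 60 59 63
f 60 63 61
f 61 63 64
f 61 64 62
f 63 59 65
f 63 65 64
f 64 65 66
f 64 66 62
f 65 59 67
f 65 67 66
f 66 67 68
f 66 68 62
f 67 59 69
f 67 69 68
f 68 69 70
f 68 70 62
f 69 59 71
f 69 71 70
f 70 71 72
f 70 72 62
f 71 59 73
f 71 73 72
f 72 73 74
f 72 74 62
f 73 59 75
f 73 75 74
f 74 75 76
f 74 76 62
f 75 59 77
f 75 77 76
f 76 77 78
f 76 78 62
f 77 59 79
f 77 79 78
f 78 79 80
f 78 80 62
f 79 59 81
f 79 81 80
f 80 81 82
f 80 82 62
f 81 59 60
f 81 60 82
f 82 60 61
f 82 61 62
f 84 83 86
f 84 86 85
f 86 83 87
f 86 87 85
f 87 83 88
f 87 88 85
f 88 83 89
f 88 89 85
f 89 83 90
f 89 90 85
f 90 83 91
f 90 91 85
f 91 83 92
f 91 92 85
f 92 83 93
f 92 93 85
f 93 83 84
f 93 84 85



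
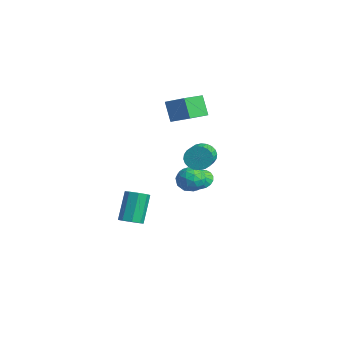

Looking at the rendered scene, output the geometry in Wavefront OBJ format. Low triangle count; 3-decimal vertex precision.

v 1.022 -1.439 -4.724
v 1.704 -1.199 -4.564
v 0.979 -0.281 -2.856
v 0.298 -0.521 -3.016
v 1.414 -0.832 -4.884
v 0.689 0.086 -3.176
v 0.895 -0.821 -5.11
v 0.17 0.097 -3.402
v 0.451 -1.172 -5.11
v -0.274 -0.254 -3.402
v 0.341 -1.679 -4.884
v -0.384 -0.761 -3.176
v 0.631 -2.046 -4.564
v -0.094 -1.128 -2.856
v 1.15 -2.057 -4.338
v 0.425 -1.139 -2.63
v 1.594 -1.706 -4.338
v 0.869 -0.788 -2.63
v -0.113 1.614 3.649
v 1.113 2.113 4.332
v -0.532 3.146 3.283
v 0.694 3.645 3.966
v 0.626 1.515 2.394
v 1.852 2.014 3.077
v 0.207 3.047 2.028
v 1.433 3.546 2.711
v 1.234 3.168 -2.573
v 1.933 3.098 -2.912
v 1.606 2.592 -1.687
v 1.963 3.393 -2.733
v 1.849 3.644 -2.522
v 1.614 3.801 -2.321
v 1.303 3.832 -2.17
v 0.978 3.732 -2.098
v 0.704 3.52 -2.121
v 0.535 3.238 -2.233
v 0.505 2.943 -2.413
v 0.618 2.692 -2.624
v 0.854 2.535 -2.825
v 1.165 2.504 -2.976
v 1.49 2.604 -3.047
v 1.764 2.816 -3.024
v 3.045 2.083 0.623
v 3.524 2.225 -0.04
v 4.755 1.118 0.615
v 4.275 0.977 1.277
v 3.625 2.457 0.162
v 4.856 1.35 0.817
v 3.638 2.632 0.434
v 4.869 1.526 1.089
v 3.56 2.724 0.735
v 4.791 1.617 1.39
v 3.404 2.718 1.019
v 4.635 1.611 1.674
v 3.193 2.615 1.242
v 4.424 1.509 1.897
v 2.96 2.432 1.371
v 4.191 1.325 2.026
v 2.739 2.195 1.386
v 3.97 1.089 2.041
v 2.565 1.942 1.285
v 3.796 0.835 1.94
v 2.464 1.71 1.083
v 3.695 0.603 1.738
v 2.451 1.534 0.811
v 3.682 0.428 1.466
v 2.529 1.443 0.51
v 3.76 0.336 1.165
v 2.685 1.449 0.226
v 3.916 0.342 0.881
v 2.896 1.551 0.003
v 4.127 0.445 0.658
v 3.129 1.735 -0.126
v 4.36 0.628 0.529
v 3.35 1.971 -0.141
v 4.581 0.865 0.514
v 3.642 1.653 -1.203
v 4.286 1.007 -1.262
v 2.934 0.853 -0.178
v 3.578 0.207 -0.237
v 3.779 1.021 0.128
v 4.217 1.515 -0.505
v 3.003 0.345 -0.935
v 3.441 0.839 -1.568
v 3.891 0.198 -1.097
v 4.371 0.616 -0.439
v 2.849 1.244 -1.001
v 3.329 1.662 -0.343
v 4.026 1.4 -1.322
v 3.194 0.46 -0.118
v 3.312 0.938 0.097
v 3.691 0.558 0.062
v 3.985 1.699 -0.877
v 4.364 1.319 -0.912
v 4.066 1.327 -0.095
v 2.856 0.541 -0.528
v 3.235 0.161 -0.563
v 3.529 1.302 -1.502
v 3.908 0.922 -1.537
v 3.154 0.533 -1.345
v 4.173 0.545 -1.26
v 3.757 0.075 -0.658
v 3.419 0.156 -1.068
v 3.676 0.446 -1.44
v 4.455 0.79 -0.874
v 4.039 0.32 -0.271
v 4.157 0.799 -0.056
v 4.414 1.089 -0.429
v 4.223 0.315 -0.777
v 3.181 1.54 -1.169
v 2.765 1.07 -0.566
v 2.806 0.771 -1.011
v 3.063 1.061 -1.384
v 3.463 1.785 -0.782
v 3.047 1.315 -0.18
v 3.544 1.414 0
v 3.801 1.704 -0.372
v 2.997 1.545 -0.663
f 2 1 5
f 2 5 3
f 3 5 6
f 3 6 4
f 5 1 7
f 5 7 6
f 6 7 8
f 6 8 4
f 7 1 9
f 7 9 8
f 8 9 10
f 8 10 4
f 9 1 11
f 9 11 10
f 10 11 12
f 10 12 4
f 11 1 13
f 11 13 12
f 12 13 14
f 12 14 4
f 13 1 15
f 13 15 14
f 14 15 16
f 14 16 4
f 15 1 17
f 15 17 16
f 16 17 18
f 16 18 4
f 17 1 2
f 17 2 18
f 18 2 3
f 18 3 4
f 20 22 19
f 23 20 19
f 19 22 21
f 21 23 19
f 20 26 22
f 24 20 23
f 24 26 20
f 22 26 21
f 25 23 21
f 21 26 25
f 25 24 23
f 26 24 25
f 28 27 30
f 28 30 29
f 30 27 31
f 30 31 29
f 31 27 32
f 31 32 29
f 32 27 33
f 32 33 29
f 33 27 34
f 33 34 29
f 34 27 35
f 34 35 29
f 35 27 36
f 35 36 29
f 36 27 37
f 36 37 29
f 37 27 38
f 37 38 29
f 38 27 39
f 38 39 29
f 39 27 40
f 39 40 29
f 40 27 41
f 40 41 29
f 41 27 42
f 41 42 29
f 42 27 28
f 42 28 29
f 44 43 47
f 44 47 45
f 45 47 48
f 45 48 46
f 47 43 49
f 47 49 48
f 48 49 50
f 48 50 46
f 49 43 51
f 49 51 50
f 50 51 52
f 50 52 46
f 51 43 53
f 51 53 52
f 52 53 54
f 52 54 46
f 53 43 55
f 53 55 54
f 54 55 56
f 54 56 46
f 55 43 57
f 55 57 56
f 56 57 58
f 56 58 46
f 57 43 59
f 57 59 58
f 58 59 60
f 58 60 46
f 59 43 61
f 59 61 60
f 60 61 62
f 60 62 46
f 61 43 63
f 61 63 62
f 62 63 64
f 62 64 46
f 63 43 65
f 63 65 64
f 64 65 66
f 64 66 46
f 65 43 67
f 65 67 66
f 66 67 68
f 66 68 46
f 67 43 69
f 67 69 68
f 68 69 70
f 68 70 46
f 69 43 71
f 69 71 70
f 70 71 72
f 70 72 46
f 71 43 73
f 71 73 72
f 72 73 74
f 72 74 46
f 73 43 75
f 73 75 74
f 74 75 76
f 74 76 46
f 75 43 44
f 75 44 76
f 76 44 45
f 76 45 46
f 77 114 93
f 114 88 117
f 93 117 82
f 114 117 93
f 77 93 89
f 93 82 94
f 89 94 78
f 93 94 89
f 77 89 98
f 89 78 99
f 98 99 84
f 89 99 98
f 77 98 110
f 98 84 113
f 110 113 87
f 98 113 110
f 77 110 114
f 110 87 118
f 114 118 88
f 110 118 114
f 78 94 105
f 94 82 108
f 105 108 86
f 94 108 105
f 82 117 95
f 117 88 116
f 95 116 81
f 117 116 95
f 88 118 115
f 118 87 111
f 115 111 79
f 118 111 115
f 87 113 112
f 113 84 100
f 112 100 83
f 113 100 112
f 84 99 104
f 99 78 101
f 104 101 85
f 99 101 104
f 80 106 92
f 106 86 107
f 92 107 81
f 106 107 92
f 80 92 90
f 92 81 91
f 90 91 79
f 92 91 90
f 80 90 97
f 90 79 96
f 97 96 83
f 90 96 97
f 80 97 102
f 97 83 103
f 102 103 85
f 97 103 102
f 80 102 106
f 102 85 109
f 106 109 86
f 102 109 106
f 81 107 95
f 107 86 108
f 95 108 82
f 107 108 95
f 79 91 115
f 91 81 116
f 115 116 88
f 91 116 115
f 83 96 112
f 96 79 111
f 112 111 87
f 96 111 112
f 85 103 104
f 103 83 100
f 104 100 84
f 103 100 104
f 86 109 105
f 109 85 101
f 105 101 78
f 109 101 105



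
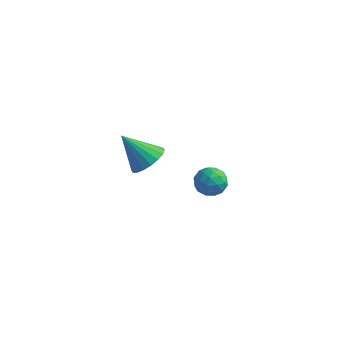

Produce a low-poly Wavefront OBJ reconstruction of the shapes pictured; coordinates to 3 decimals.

v 1.636 2.254 -3.955
v 1.84 2.57 -3.41
v 2.62 1.85 -4.09
v 2.824 2.166 -3.545
v 2.4 1.66 -3.495
v 1.792 1.909 -3.412
v 2.668 2.511 -4.088
v 2.06 2.76 -4.005
v 2.478 2.728 -3.492
v 2.313 2.202 -3.125
v 2.147 2.218 -4.375
v 1.982 1.692 -4.008
v 1.652 2.447 -3.671
v 2.808 1.973 -3.829
v 2.559 1.675 -3.8
v 2.679 1.861 -3.48
v 1.623 2.059 -3.672
v 1.744 2.244 -3.351
v 2.073 1.71 -3.401
v 2.716 2.176 -4.149
v 2.837 2.361 -3.828
v 1.781 2.559 -4.02
v 1.901 2.745 -3.7
v 2.387 2.71 -4.099
v 2.147 2.726 -3.398
v 2.725 2.489 -3.478
v 2.633 2.692 -3.797
v 2.276 2.838 -3.748
v 2.05 2.417 -3.183
v 2.628 2.18 -3.262
v 2.379 1.882 -3.233
v 2.021 2.029 -3.184
v 2.424 2.51 -3.231
v 1.832 2.24 -4.238
v 2.41 2.003 -4.317
v 2.439 2.391 -4.316
v 2.081 2.538 -4.267
v 1.735 1.931 -4.022
v 2.313 1.694 -4.102
v 2.184 1.582 -3.752
v 1.827 1.728 -3.703
v 2.036 1.91 -4.269
v 1.979 -1.798 0.365
v 2.498 -2.028 0.791
v 1.061 -1.962 1.395
v 2.499 -1.716 0.841
v 2.397 -1.42 0.797
v 2.212 -1.199 0.668
v 1.981 -1.097 0.478
v 1.75 -1.134 0.266
v 1.564 -1.302 0.073
v 1.46 -1.568 -0.061
v 1.459 -1.88 -0.112
v 1.562 -2.176 -0.068
v 1.747 -2.397 0.062
v 1.978 -2.499 0.252
v 2.209 -2.462 0.464
v 2.395 -2.294 0.656
f 1 38 17
f 38 12 41
f 17 41 6
f 38 41 17
f 1 17 13
f 17 6 18
f 13 18 2
f 17 18 13
f 1 13 22
f 13 2 23
f 22 23 8
f 13 23 22
f 1 22 34
f 22 8 37
f 34 37 11
f 22 37 34
f 1 34 38
f 34 11 42
f 38 42 12
f 34 42 38
f 2 18 29
f 18 6 32
f 29 32 10
f 18 32 29
f 6 41 19
f 41 12 40
f 19 40 5
f 41 40 19
f 12 42 39
f 42 11 35
f 39 35 3
f 42 35 39
f 11 37 36
f 37 8 24
f 36 24 7
f 37 24 36
f 8 23 28
f 23 2 25
f 28 25 9
f 23 25 28
f 4 30 16
f 30 10 31
f 16 31 5
f 30 31 16
f 4 16 14
f 16 5 15
f 14 15 3
f 16 15 14
f 4 14 21
f 14 3 20
f 21 20 7
f 14 20 21
f 4 21 26
f 21 7 27
f 26 27 9
f 21 27 26
f 4 26 30
f 26 9 33
f 30 33 10
f 26 33 30
f 5 31 19
f 31 10 32
f 19 32 6
f 31 32 19
f 3 15 39
f 15 5 40
f 39 40 12
f 15 40 39
f 7 20 36
f 20 3 35
f 36 35 11
f 20 35 36
f 9 27 28
f 27 7 24
f 28 24 8
f 27 24 28
f 10 33 29
f 33 9 25
f 29 25 2
f 33 25 29
f 44 43 46
f 44 46 45
f 46 43 47
f 46 47 45
f 47 43 48
f 47 48 45
f 48 43 49
f 48 49 45
f 49 43 50
f 49 50 45
f 50 43 51
f 50 51 45
f 51 43 52
f 51 52 45
f 52 43 53
f 52 53 45
f 53 43 54
f 53 54 45
f 54 43 55
f 54 55 45
f 55 43 56
f 55 56 45
f 56 43 57
f 56 57 45
f 57 43 58
f 57 58 45
f 58 43 44
f 58 44 45



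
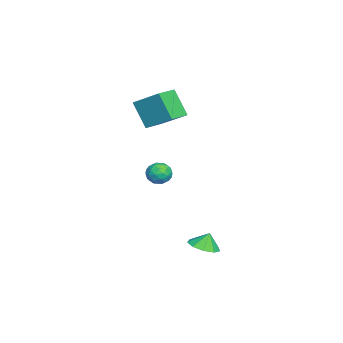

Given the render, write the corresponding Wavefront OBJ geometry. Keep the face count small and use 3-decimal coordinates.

v -3.934 -3.572 3.712
v -3.247 -1.928 4.843
v -3.229 -2.689 2.001
v -2.542 -1.046 3.132
v -2.578 -4.274 3.908
v -1.891 -2.631 5.039
v -1.873 -3.392 2.197
v -1.186 -1.748 3.328
v 2.685 -1.283 0.992
v 3.176 -1.226 1.632
v 3.404 -2.274 0.528
v 3.895 -2.217 1.168
v 3.136 -2.482 1.263
v 2.692 -1.869 1.55
v 3.888 -1.631 0.61
v 3.444 -1.018 0.897
v 3.92 -1.441 1.397
v 3.455 -1.967 1.8
v 3.125 -1.533 0.36
v 2.66 -2.059 0.763
v 2.867 -1.167 1.353
v 3.713 -2.333 0.807
v 3.266 -2.488 0.863
v 3.555 -2.455 1.239
v 2.582 -1.545 1.304
v 2.871 -1.512 1.681
v 2.848 -2.25 1.464
v 3.709 -1.988 0.479
v 3.998 -1.955 0.856
v 3.025 -1.045 0.921
v 3.314 -1.012 1.297
v 3.732 -1.25 0.696
v 3.594 -1.26 1.591
v 4.016 -1.843 1.318
v 4.012 -1.498 0.99
v 3.751 -1.138 1.159
v 3.32 -1.569 1.828
v 3.743 -2.152 1.555
v 3.297 -2.308 1.611
v 3.035 -1.948 1.779
v 3.758 -1.696 1.689
v 2.837 -1.348 0.605
v 3.26 -1.931 0.332
v 3.545 -1.552 0.381
v 3.283 -1.192 0.549
v 2.564 -1.657 0.842
v 2.986 -2.24 0.569
v 2.829 -2.362 1.001
v 2.568 -2.002 1.17
v 2.822 -1.804 0.471
v 3.827 0.856 -4.193
v 4.603 0.344 -3.884
v 3.653 1.164 -3.247
v 4.791 0.966 -4.051
v 4.527 1.536 -4.285
v 3.936 1.788 -4.476
v 3.294 1.604 -4.534
v 2.901 1.07 -4.433
v 2.942 0.436 -4.219
v 3.397 -0.001 -3.993
v 4.053 -0.038 -3.861
f 2 4 1
f 5 2 1
f 1 4 3
f 3 5 1
f 2 8 4
f 6 2 5
f 6 8 2
f 4 8 3
f 7 5 3
f 3 8 7
f 7 6 5
f 8 6 7
f 9 46 25
f 46 20 49
f 25 49 14
f 46 49 25
f 9 25 21
f 25 14 26
f 21 26 10
f 25 26 21
f 9 21 30
f 21 10 31
f 30 31 16
f 21 31 30
f 9 30 42
f 30 16 45
f 42 45 19
f 30 45 42
f 9 42 46
f 42 19 50
f 46 50 20
f 42 50 46
f 10 26 37
f 26 14 40
f 37 40 18
f 26 40 37
f 14 49 27
f 49 20 48
f 27 48 13
f 49 48 27
f 20 50 47
f 50 19 43
f 47 43 11
f 50 43 47
f 19 45 44
f 45 16 32
f 44 32 15
f 45 32 44
f 16 31 36
f 31 10 33
f 36 33 17
f 31 33 36
f 12 38 24
f 38 18 39
f 24 39 13
f 38 39 24
f 12 24 22
f 24 13 23
f 22 23 11
f 24 23 22
f 12 22 29
f 22 11 28
f 29 28 15
f 22 28 29
f 12 29 34
f 29 15 35
f 34 35 17
f 29 35 34
f 12 34 38
f 34 17 41
f 38 41 18
f 34 41 38
f 13 39 27
f 39 18 40
f 27 40 14
f 39 40 27
f 11 23 47
f 23 13 48
f 47 48 20
f 23 48 47
f 15 28 44
f 28 11 43
f 44 43 19
f 28 43 44
f 17 35 36
f 35 15 32
f 36 32 16
f 35 32 36
f 18 41 37
f 41 17 33
f 37 33 10
f 41 33 37
f 52 51 54
f 52 54 53
f 54 51 55
f 54 55 53
f 55 51 56
f 55 56 53
f 56 51 57
f 56 57 53
f 57 51 58
f 57 58 53
f 58 51 59
f 58 59 53
f 59 51 60
f 59 60 53
f 60 51 61
f 60 61 53
f 61 51 52
f 61 52 53



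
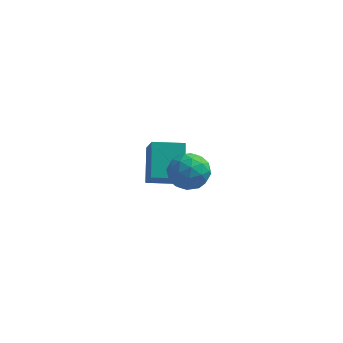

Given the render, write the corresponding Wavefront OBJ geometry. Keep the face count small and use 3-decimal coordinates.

v 0.282 1.707 -3
v 0.058 3.314 -1.683
v -0.185 2.809 -4.424
v -0.409 4.416 -3.106
v 1.869 2.104 -3.214
v 1.645 3.711 -1.896
v 1.402 3.206 -4.637
v 1.178 4.813 -3.32
v 2.49 -1.128 0.649
v 3.16 -1.283 1.459
v 2.18 -2.817 0.581
v 2.85 -2.972 1.391
v 1.926 -2.475 1.554
v 2.117 -1.431 1.596
v 3.223 -2.669 0.444
v 3.414 -1.625 0.486
v 3.613 -2.235 1.332
v 2.811 -2.116 2.018
v 2.529 -1.984 0.022
v 1.727 -1.865 0.708
v 2.852 -1.057 1.06
v 2.488 -3.043 0.98
v 1.945 -2.751 1.076
v 2.338 -2.842 1.552
v 2.239 -1.144 1.14
v 2.633 -1.236 1.616
v 1.907 -1.936 1.672
v 2.707 -2.864 0.424
v 3.101 -2.956 0.9
v 3.002 -1.258 0.488
v 3.395 -1.349 0.964
v 3.433 -2.164 0.368
v 3.512 -1.708 1.461
v 3.33 -2.701 1.421
v 3.549 -2.523 0.865
v 3.662 -1.909 0.89
v 3.04 -1.638 1.864
v 2.858 -2.631 1.825
v 2.315 -2.339 1.92
v 2.428 -1.725 1.945
v 3.307 -2.198 1.79
v 2.482 -1.469 0.215
v 2.3 -2.462 0.176
v 2.912 -2.375 0.095
v 3.025 -1.761 0.12
v 2.01 -1.399 0.619
v 1.828 -2.392 0.579
v 1.678 -2.191 1.15
v 1.791 -1.577 1.175
v 2.033 -1.902 0.25
f 2 4 1
f 5 2 1
f 1 4 3
f 3 5 1
f 2 8 4
f 6 2 5
f 6 8 2
f 4 8 3
f 7 5 3
f 3 8 7
f 7 6 5
f 8 6 7
f 9 46 25
f 46 20 49
f 25 49 14
f 46 49 25
f 9 25 21
f 25 14 26
f 21 26 10
f 25 26 21
f 9 21 30
f 21 10 31
f 30 31 16
f 21 31 30
f 9 30 42
f 30 16 45
f 42 45 19
f 30 45 42
f 9 42 46
f 42 19 50
f 46 50 20
f 42 50 46
f 10 26 37
f 26 14 40
f 37 40 18
f 26 40 37
f 14 49 27
f 49 20 48
f 27 48 13
f 49 48 27
f 20 50 47
f 50 19 43
f 47 43 11
f 50 43 47
f 19 45 44
f 45 16 32
f 44 32 15
f 45 32 44
f 16 31 36
f 31 10 33
f 36 33 17
f 31 33 36
f 12 38 24
f 38 18 39
f 24 39 13
f 38 39 24
f 12 24 22
f 24 13 23
f 22 23 11
f 24 23 22
f 12 22 29
f 22 11 28
f 29 28 15
f 22 28 29
f 12 29 34
f 29 15 35
f 34 35 17
f 29 35 34
f 12 34 38
f 34 17 41
f 38 41 18
f 34 41 38
f 13 39 27
f 39 18 40
f 27 40 14
f 39 40 27
f 11 23 47
f 23 13 48
f 47 48 20
f 23 48 47
f 15 28 44
f 28 11 43
f 44 43 19
f 28 43 44
f 17 35 36
f 35 15 32
f 36 32 16
f 35 32 36
f 18 41 37
f 41 17 33
f 37 33 10
f 41 33 37



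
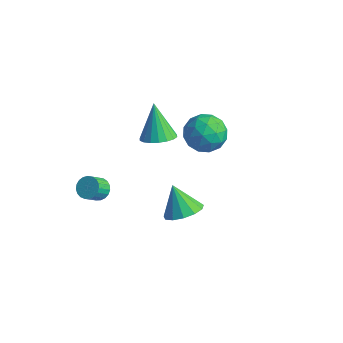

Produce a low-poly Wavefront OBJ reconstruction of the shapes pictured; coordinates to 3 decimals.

v 0.209 3.57 0.33
v 1.191 4.063 0.81
v 1.029 1.817 0.45
v 2.011 2.31 0.93
v 0.988 2.283 1.554
v 0.481 3.367 1.479
v 1.739 2.513 -0.219
v 1.232 3.597 -0.294
v 2.137 3.409 0.47
v 1.672 3.267 1.566
v 0.548 2.613 -0.306
v 0.083 2.471 0.79
v 0.628 3.971 0.559
v 1.592 1.909 0.701
v 0.991 1.894 1.067
v 1.568 2.184 1.35
v 0.21 3.561 0.953
v 0.787 3.851 1.235
v 0.668 2.805 1.672
v 1.433 2.029 0.025
v 2.01 2.319 0.307
v 0.652 3.696 -0.09
v 1.229 3.986 0.193
v 1.552 3.075 -0.412
v 1.761 3.876 0.642
v 2.243 2.845 0.713
v 2.083 2.965 0.037
v 1.785 3.602 -0.007
v 1.488 3.793 1.286
v 1.97 2.762 1.357
v 1.368 2.747 1.723
v 1.07 3.383 1.679
v 2.044 3.408 1.087
v 0.25 3.118 -0.097
v 0.732 2.087 -0.026
v 1.15 2.497 -0.419
v 0.852 3.133 -0.463
v -0.023 3.035 0.547
v 0.459 2.004 0.618
v 0.435 2.278 1.267
v 0.137 2.915 1.223
v 0.176 2.472 0.173
v 4.447 -2.578 1.113
v 5.024 -3.244 1.608
v 3.553 -2.362 2.447
v 5.264 -2.734 1.687
v 5.245 -2.175 1.583
v 4.973 -1.744 1.33
v 4.534 -1.578 1.009
v 4.067 -1.729 0.72
v 3.721 -2.15 0.557
v 3.606 -2.707 0.57
v 3.757 -3.224 0.756
v 4.128 -3.535 1.055
v 4.6 -3.542 1.373
v -0.764 -2.932 -0.632
v -0.162 -3.113 -0.798
v -0.174 -3.87 -0.013
v -0.776 -3.688 0.152
v -0.114 -2.922 -0.613
v -0.127 -3.679 0.172
v -0.179 -2.733 -0.431
v -0.191 -3.489 0.354
v -0.344 -2.578 -0.284
v -0.357 -3.334 0.501
v -0.583 -2.484 -0.198
v -0.595 -3.24 0.587
v -0.852 -2.467 -0.186
v -0.865 -3.224 0.599
v -1.106 -2.531 -0.252
v -1.119 -3.288 0.533
v -1.301 -2.665 -0.384
v -1.314 -3.421 0.401
v -1.403 -2.844 -0.558
v -1.416 -3.6 0.227
v -1.395 -3.039 -0.745
v -1.407 -3.795 0.039
v -1.277 -3.215 -0.913
v -1.29 -3.971 -0.128
v -1.071 -3.342 -1.033
v -1.083 -4.098 -0.248
v -0.811 -3.398 -1.083
v -0.824 -4.155 -0.298
v -0.543 -3.374 -1.055
v -0.556 -4.13 -0.27
v -0.314 -3.273 -0.954
v -0.326 -4.029 -0.169
v -0.847 1.602 -0.059
v -0.034 1.354 0.409
v -1.713 2.238 1.779
v 0.039 1.766 0.301
v -0.064 2.145 0.122
v -0.321 2.416 -0.094
v -0.683 2.526 -0.302
v -1.077 2.454 -0.463
v -1.425 2.212 -0.543
v -1.659 1.85 -0.528
v -1.732 1.438 -0.42
v -1.63 1.059 -0.24
v -1.373 0.787 -0.025
v -1.011 0.677 0.183
v -0.617 0.75 0.344
v -0.268 0.992 0.424
f 1 38 17
f 38 12 41
f 17 41 6
f 38 41 17
f 1 17 13
f 17 6 18
f 13 18 2
f 17 18 13
f 1 13 22
f 13 2 23
f 22 23 8
f 13 23 22
f 1 22 34
f 22 8 37
f 34 37 11
f 22 37 34
f 1 34 38
f 34 11 42
f 38 42 12
f 34 42 38
f 2 18 29
f 18 6 32
f 29 32 10
f 18 32 29
f 6 41 19
f 41 12 40
f 19 40 5
f 41 40 19
f 12 42 39
f 42 11 35
f 39 35 3
f 42 35 39
f 11 37 36
f 37 8 24
f 36 24 7
f 37 24 36
f 8 23 28
f 23 2 25
f 28 25 9
f 23 25 28
f 4 30 16
f 30 10 31
f 16 31 5
f 30 31 16
f 4 16 14
f 16 5 15
f 14 15 3
f 16 15 14
f 4 14 21
f 14 3 20
f 21 20 7
f 14 20 21
f 4 21 26
f 21 7 27
f 26 27 9
f 21 27 26
f 4 26 30
f 26 9 33
f 30 33 10
f 26 33 30
f 5 31 19
f 31 10 32
f 19 32 6
f 31 32 19
f 3 15 39
f 15 5 40
f 39 40 12
f 15 40 39
f 7 20 36
f 20 3 35
f 36 35 11
f 20 35 36
f 9 27 28
f 27 7 24
f 28 24 8
f 27 24 28
f 10 33 29
f 33 9 25
f 29 25 2
f 33 25 29
f 44 43 46
f 44 46 45
f 46 43 47
f 46 47 45
f 47 43 48
f 47 48 45
f 48 43 49
f 48 49 45
f 49 43 50
f 49 50 45
f 50 43 51
f 50 51 45
f 51 43 52
f 51 52 45
f 52 43 53
f 52 53 45
f 53 43 54
f 53 54 45
f 54 43 55
f 54 55 45
f 55 43 44
f 55 44 45
f 57 56 60
f 57 60 58
f 58 60 61
f 58 61 59
f 60 56 62
f 60 62 61
f 61 62 63
f 61 63 59
f 62 56 64
f 62 64 63
f 63 64 65
f 63 65 59
f 64 56 66
f 64 66 65
f 65 66 67
f 65 67 59
f 66 56 68
f 66 68 67
f 67 68 69
f 67 69 59
f 68 56 70
f 68 70 69
f 69 70 71
f 69 71 59
f 70 56 72
f 70 72 71
f 71 72 73
f 71 73 59
f 72 56 74
f 72 74 73
f 73 74 75
f 73 75 59
f 74 56 76
f 74 76 75
f 75 76 77
f 75 77 59
f 76 56 78
f 76 78 77
f 77 78 79
f 77 79 59
f 78 56 80
f 78 80 79
f 79 80 81
f 79 81 59
f 80 56 82
f 80 82 81
f 81 82 83
f 81 83 59
f 82 56 84
f 82 84 83
f 83 84 85
f 83 85 59
f 84 56 86
f 84 86 85
f 85 86 87
f 85 87 59
f 86 56 57
f 86 57 87
f 87 57 58
f 87 58 59
f 89 88 91
f 89 91 90
f 91 88 92
f 91 92 90
f 92 88 93
f 92 93 90
f 93 88 94
f 93 94 90
f 94 88 95
f 94 95 90
f 95 88 96
f 95 96 90
f 96 88 97
f 96 97 90
f 97 88 98
f 97 98 90
f 98 88 99
f 98 99 90
f 99 88 100
f 99 100 90
f 100 88 101
f 100 101 90
f 101 88 102
f 101 102 90
f 102 88 103
f 102 103 90
f 103 88 89
f 103 89 90



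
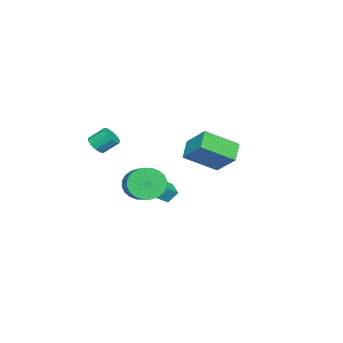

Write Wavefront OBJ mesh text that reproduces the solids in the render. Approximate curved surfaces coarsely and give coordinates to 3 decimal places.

v -2.703 -3.096 -3.61
v -2.931 -2.612 -2.911
v -3.91 -2.158 -4.652
v -4.138 -1.674 -3.953
v -1.962 -2.406 -3.847
v -2.19 -1.922 -3.148
v -3.169 -1.468 -4.889
v -3.397 -0.984 -4.19
v -1.22 -2.053 -2.906
v -0.581 -2.419 -3.641
v 0.999 -1.333 -2.808
v 0.36 -0.967 -2.074
v -0.719 -2.081 -3.818
v 0.86 -0.995 -2.985
v -0.935 -1.74 -3.856
v 0.645 -0.653 -3.023
v -1.193 -1.445 -3.75
v 0.386 -0.359 -2.917
v -1.456 -1.244 -3.515
v 0.124 -0.157 -2.682
v -1.682 -1.165 -3.188
v -0.103 -0.079 -2.355
v -1.838 -1.222 -2.818
v -0.259 -0.136 -1.985
v -1.9 -1.405 -2.461
v -0.321 -0.319 -1.628
v -1.859 -1.687 -2.172
v -0.279 -0.601 -1.339
v -1.72 -2.025 -1.995
v -0.141 -0.939 -1.162
v -1.505 -2.367 -1.957
v 0.075 -1.28 -1.124
v -1.246 -2.661 -2.063
v 0.333 -1.575 -1.23
v -0.984 -2.863 -2.298
v 0.596 -1.776 -1.465
v -0.757 -2.941 -2.625
v 0.822 -1.855 -1.792
v -0.601 -2.884 -2.995
v 0.978 -1.798 -2.162
v -0.539 -2.701 -3.352
v 1.04 -1.615 -2.519
v 0.622 -3.707 0.244
v 1.193 -3.704 0.485
v 0.889 -2.95 1.197
v 0.318 -2.953 0.956
v 1.182 -3.443 0.204
v 0.878 -2.69 0.916
v 0.956 -3.283 -0.061
v 0.653 -2.53 0.65
v 0.603 -3.285 -0.21
v 0.3 -2.532 0.502
v 0.257 -3.448 -0.185
v -0.046 -2.695 0.526
v 0.051 -3.71 0.003
v -0.253 -2.956 0.715
v 0.062 -3.97 0.284
v -0.242 -3.217 0.996
v 0.287 -4.13 0.55
v -0.016 -3.377 1.261
v 0.64 -4.128 0.698
v 0.337 -3.375 1.41
v 0.986 -3.965 0.674
v 0.683 -3.212 1.385
v 1.028 3.174 -0.166
v 0.066 2.958 0.535
v 1.543 4.36 0.907
v 0.581 4.144 1.608
v 2.079 1.796 0.852
v 1.117 1.58 1.553
v 2.594 2.982 1.925
v 1.632 2.766 2.626
f 2 4 1
f 5 2 1
f 1 4 3
f 3 5 1
f 2 8 4
f 6 2 5
f 6 8 2
f 4 8 3
f 7 5 3
f 3 8 7
f 7 6 5
f 8 6 7
f 10 9 13
f 10 13 11
f 11 13 14
f 11 14 12
f 13 9 15
f 13 15 14
f 14 15 16
f 14 16 12
f 15 9 17
f 15 17 16
f 16 17 18
f 16 18 12
f 17 9 19
f 17 19 18
f 18 19 20
f 18 20 12
f 19 9 21
f 19 21 20
f 20 21 22
f 20 22 12
f 21 9 23
f 21 23 22
f 22 23 24
f 22 24 12
f 23 9 25
f 23 25 24
f 24 25 26
f 24 26 12
f 25 9 27
f 25 27 26
f 26 27 28
f 26 28 12
f 27 9 29
f 27 29 28
f 28 29 30
f 28 30 12
f 29 9 31
f 29 31 30
f 30 31 32
f 30 32 12
f 31 9 33
f 31 33 32
f 32 33 34
f 32 34 12
f 33 9 35
f 33 35 34
f 34 35 36
f 34 36 12
f 35 9 37
f 35 37 36
f 36 37 38
f 36 38 12
f 37 9 39
f 37 39 38
f 38 39 40
f 38 40 12
f 39 9 41
f 39 41 40
f 40 41 42
f 40 42 12
f 41 9 10
f 41 10 42
f 42 10 11
f 42 11 12
f 44 43 47
f 44 47 45
f 45 47 48
f 45 48 46
f 47 43 49
f 47 49 48
f 48 49 50
f 48 50 46
f 49 43 51
f 49 51 50
f 50 51 52
f 50 52 46
f 51 43 53
f 51 53 52
f 52 53 54
f 52 54 46
f 53 43 55
f 53 55 54
f 54 55 56
f 54 56 46
f 55 43 57
f 55 57 56
f 56 57 58
f 56 58 46
f 57 43 59
f 57 59 58
f 58 59 60
f 58 60 46
f 59 43 61
f 59 61 60
f 60 61 62
f 60 62 46
f 61 43 63
f 61 63 62
f 62 63 64
f 62 64 46
f 63 43 44
f 63 44 64
f 64 44 45
f 64 45 46
f 66 68 65
f 69 66 65
f 65 68 67
f 67 69 65
f 66 72 68
f 70 66 69
f 70 72 66
f 68 72 67
f 71 69 67
f 67 72 71
f 71 70 69
f 72 70 71



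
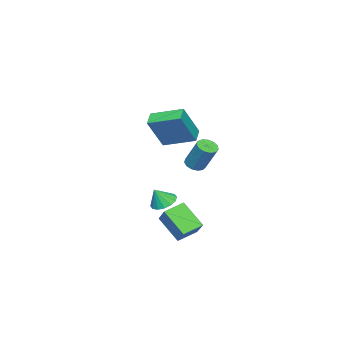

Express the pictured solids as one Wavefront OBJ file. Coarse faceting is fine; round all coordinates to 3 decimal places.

v -3.244 -2.711 -4.132
v -2.619 -3.079 -4.556
v -2.736 -3.049 -3.088
v -2.485 -2.671 -4.489
v -2.554 -2.274 -4.327
v -2.809 -1.994 -4.113
v -3.18 -1.906 -3.904
v -3.568 -2.034 -3.756
v -3.87 -2.343 -3.709
v -4.004 -2.752 -3.776
v -3.934 -3.149 -3.938
v -3.68 -3.429 -4.152
v -3.309 -3.517 -4.361
v -2.921 -3.389 -4.509
v -3.585 -0.894 -0.968
v -3.163 -0.51 -1.281
v -2.814 0.457 0.376
v -3.235 0.074 0.688
v -3.49 -0.347 -1.307
v -3.141 0.62 0.349
v -3.847 -0.358 -1.226
v -3.498 0.61 0.431
v -4.121 -0.538 -1.063
v -3.771 0.429 0.594
v -4.224 -0.832 -0.87
v -3.875 0.136 0.787
v -4.125 -1.145 -0.708
v -3.775 -0.177 0.949
v -3.854 -1.378 -0.629
v -3.504 -0.411 1.028
v -3.497 -1.458 -0.657
v -3.148 -0.49 0.999
v -3.169 -1.358 -0.785
v -2.819 -0.391 0.872
v -2.972 -1.111 -0.971
v -2.623 -0.144 0.686
v -2.97 -0.795 -1.156
v -2.621 0.172 0.501
v -0.1 1.045 -4.557
v -0.379 -0.268 -3.241
v 0.827 1.882 -3.526
v 0.548 0.569 -2.209
v 0.932 0.411 -4.971
v 0.653 -0.902 -3.654
v 1.859 1.248 -3.939
v 1.58 -0.065 -2.623
v -1.509 -1.602 1.746
v -1.803 0.273 2.311
v -0.658 -1.344 1.334
v -0.951 0.53 1.899
v -0.469 -2.01 3.641
v -0.762 -0.136 4.206
v 0.383 -1.753 3.229
v 0.089 0.122 3.794
f 2 1 4
f 2 4 3
f 4 1 5
f 4 5 3
f 5 1 6
f 5 6 3
f 6 1 7
f 6 7 3
f 7 1 8
f 7 8 3
f 8 1 9
f 8 9 3
f 9 1 10
f 9 10 3
f 10 1 11
f 10 11 3
f 11 1 12
f 11 12 3
f 12 1 13
f 12 13 3
f 13 1 14
f 13 14 3
f 14 1 2
f 14 2 3
f 16 15 19
f 16 19 17
f 17 19 20
f 17 20 18
f 19 15 21
f 19 21 20
f 20 21 22
f 20 22 18
f 21 15 23
f 21 23 22
f 22 23 24
f 22 24 18
f 23 15 25
f 23 25 24
f 24 25 26
f 24 26 18
f 25 15 27
f 25 27 26
f 26 27 28
f 26 28 18
f 27 15 29
f 27 29 28
f 28 29 30
f 28 30 18
f 29 15 31
f 29 31 30
f 30 31 32
f 30 32 18
f 31 15 33
f 31 33 32
f 32 33 34
f 32 34 18
f 33 15 35
f 33 35 34
f 34 35 36
f 34 36 18
f 35 15 37
f 35 37 36
f 36 37 38
f 36 38 18
f 37 15 16
f 37 16 38
f 38 16 17
f 38 17 18
f 40 42 39
f 43 40 39
f 39 42 41
f 41 43 39
f 40 46 42
f 44 40 43
f 44 46 40
f 42 46 41
f 45 43 41
f 41 46 45
f 45 44 43
f 46 44 45
f 48 50 47
f 51 48 47
f 47 50 49
f 49 51 47
f 48 54 50
f 52 48 51
f 52 54 48
f 50 54 49
f 53 51 49
f 49 54 53
f 53 52 51
f 54 52 53



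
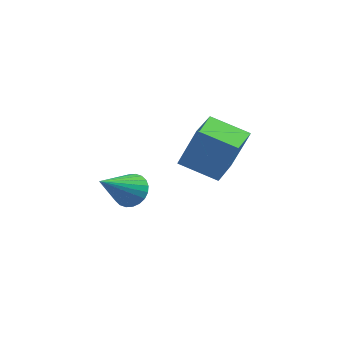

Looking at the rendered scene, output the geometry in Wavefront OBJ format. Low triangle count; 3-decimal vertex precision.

v 1.579 1.704 -1.354
v 2.166 1.764 0.101
v 1.441 2.957 -1.35
v 2.028 3.016 0.105
v 2.832 1.844 -1.865
v 3.419 1.903 -0.41
v 2.694 3.096 -1.861
v 3.281 3.156 -0.406
v 1.128 -0.454 -1.511
v 1.331 -0.154 -1.019
v 0.752 -1.646 -0.629
v 1.103 -0.086 -1.024
v 0.879 -0.074 -1.104
v 0.693 -0.12 -1.245
v 0.573 -0.216 -1.426
v 0.538 -0.349 -1.621
v 0.592 -0.497 -1.799
v 0.729 -0.639 -1.933
v 0.926 -0.753 -2.002
v 1.154 -0.821 -1.997
v 1.378 -0.833 -1.918
v 1.564 -0.788 -1.776
v 1.684 -0.691 -1.595
v 1.719 -0.559 -1.4
v 1.664 -0.41 -1.223
v 1.528 -0.268 -1.089
f 2 4 1
f 5 2 1
f 1 4 3
f 3 5 1
f 2 8 4
f 6 2 5
f 6 8 2
f 4 8 3
f 7 5 3
f 3 8 7
f 7 6 5
f 8 6 7
f 10 9 12
f 10 12 11
f 12 9 13
f 12 13 11
f 13 9 14
f 13 14 11
f 14 9 15
f 14 15 11
f 15 9 16
f 15 16 11
f 16 9 17
f 16 17 11
f 17 9 18
f 17 18 11
f 18 9 19
f 18 19 11
f 19 9 20
f 19 20 11
f 20 9 21
f 20 21 11
f 21 9 22
f 21 22 11
f 22 9 23
f 22 23 11
f 23 9 24
f 23 24 11
f 24 9 25
f 24 25 11
f 25 9 26
f 25 26 11
f 26 9 10
f 26 10 11



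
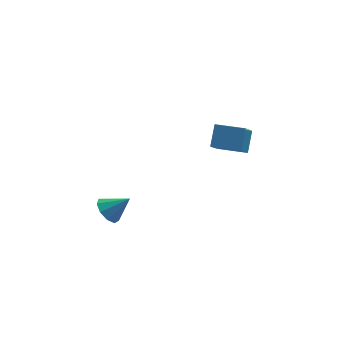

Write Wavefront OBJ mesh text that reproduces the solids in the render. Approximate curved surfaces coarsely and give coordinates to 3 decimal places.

v -4.058 -2.722 -1.581
v -3.685 -2.932 -2.043
v -3.242 -2.818 -0.879
v -3.658 -2.503 -2.015
v -3.818 -2.176 -1.784
v -4.09 -2.105 -1.458
v -4.347 -2.322 -1.189
v -4.469 -2.727 -1.103
v -4.398 -3.129 -1.241
v -4.168 -3.34 -1.538
v -3.886 -3.263 -1.854
v 0.053 -1.316 0.465
v 0.334 -0.657 1.205
v 0.501 -0.351 -0.564
v 0.782 0.308 0.176
v 1.158 -1.808 0.484
v 1.439 -1.149 1.224
v 1.606 -0.843 -0.545
v 1.887 -0.184 0.195
f 2 1 4
f 2 4 3
f 4 1 5
f 4 5 3
f 5 1 6
f 5 6 3
f 6 1 7
f 6 7 3
f 7 1 8
f 7 8 3
f 8 1 9
f 8 9 3
f 9 1 10
f 9 10 3
f 10 1 11
f 10 11 3
f 11 1 2
f 11 2 3
f 13 15 12
f 16 13 12
f 12 15 14
f 14 16 12
f 13 19 15
f 17 13 16
f 17 19 13
f 15 19 14
f 18 16 14
f 14 19 18
f 18 17 16
f 19 17 18



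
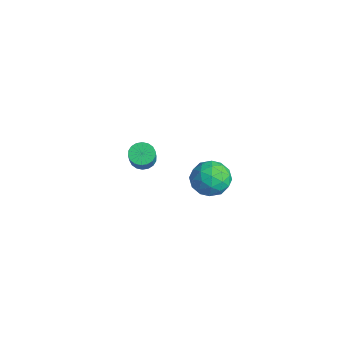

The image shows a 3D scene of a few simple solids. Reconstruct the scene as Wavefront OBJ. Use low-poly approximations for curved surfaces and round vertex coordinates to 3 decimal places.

v 3.164 -0.142 3.651
v 3.931 -0.508 3.85
v 3.049 -0.992 2.53
v 3.816 -1.358 2.729
v 3.122 -1.492 3.241
v 3.193 -0.967 3.934
v 3.787 -0.533 2.446
v 3.858 -0.008 3.139
v 4.316 -0.75 3.105
v 3.905 -1.343 3.597
v 3.075 -0.157 2.783
v 2.664 -0.75 3.275
v 3.558 -0.25 3.849
v 3.422 -1.25 2.531
v 3.014 -1.328 2.832
v 3.465 -1.544 2.949
v 3.124 -0.52 3.899
v 3.575 -0.735 4.016
v 3.099 -1.314 3.657
v 3.405 -0.765 2.364
v 3.856 -0.98 2.481
v 3.515 0.044 3.431
v 3.966 -0.172 3.548
v 3.881 -0.186 2.723
v 4.235 -0.608 3.528
v 4.167 -1.108 2.869
v 4.15 -0.623 2.703
v 4.192 -0.314 3.11
v 3.993 -0.956 3.817
v 3.925 -1.456 3.158
v 3.517 -1.535 3.459
v 3.559 -1.226 3.866
v 4.219 -1.099 3.379
v 3.055 -0.044 3.222
v 2.987 -0.544 2.563
v 3.421 -0.274 2.514
v 3.463 0.035 2.921
v 2.813 -0.392 3.511
v 2.745 -0.892 2.852
v 2.788 -1.186 3.27
v 2.83 -0.877 3.677
v 2.761 -0.401 3.001
v -1.914 -1.13 0.264
v -1.521 -1.341 -0.091
v -0.793 -1.721 0.942
v -1.186 -1.51 1.296
v -1.444 -1.101 -0.058
v -0.716 -1.481 0.975
v -1.46 -0.868 0.04
v -0.732 -1.248 1.073
v -1.566 -0.686 0.182
v -0.838 -1.066 1.214
v -1.741 -0.592 0.339
v -1.013 -0.972 1.372
v -1.951 -0.605 0.482
v -1.222 -0.985 1.515
v -2.153 -0.722 0.582
v -1.424 -1.102 1.615
v -2.307 -0.919 0.618
v -1.579 -1.299 1.651
v -2.384 -1.159 0.585
v -1.656 -1.539 1.618
v -2.368 -1.392 0.487
v -1.64 -1.772 1.52
v -2.262 -1.574 0.346
v -1.534 -1.954 1.378
v -2.087 -1.668 0.188
v -1.359 -2.048 1.221
v -1.878 -1.655 0.045
v -1.149 -2.035 1.078
v -1.676 -1.538 -0.055
v -0.947 -1.918 0.978
f 1 38 17
f 38 12 41
f 17 41 6
f 38 41 17
f 1 17 13
f 17 6 18
f 13 18 2
f 17 18 13
f 1 13 22
f 13 2 23
f 22 23 8
f 13 23 22
f 1 22 34
f 22 8 37
f 34 37 11
f 22 37 34
f 1 34 38
f 34 11 42
f 38 42 12
f 34 42 38
f 2 18 29
f 18 6 32
f 29 32 10
f 18 32 29
f 6 41 19
f 41 12 40
f 19 40 5
f 41 40 19
f 12 42 39
f 42 11 35
f 39 35 3
f 42 35 39
f 11 37 36
f 37 8 24
f 36 24 7
f 37 24 36
f 8 23 28
f 23 2 25
f 28 25 9
f 23 25 28
f 4 30 16
f 30 10 31
f 16 31 5
f 30 31 16
f 4 16 14
f 16 5 15
f 14 15 3
f 16 15 14
f 4 14 21
f 14 3 20
f 21 20 7
f 14 20 21
f 4 21 26
f 21 7 27
f 26 27 9
f 21 27 26
f 4 26 30
f 26 9 33
f 30 33 10
f 26 33 30
f 5 31 19
f 31 10 32
f 19 32 6
f 31 32 19
f 3 15 39
f 15 5 40
f 39 40 12
f 15 40 39
f 7 20 36
f 20 3 35
f 36 35 11
f 20 35 36
f 9 27 28
f 27 7 24
f 28 24 8
f 27 24 28
f 10 33 29
f 33 9 25
f 29 25 2
f 33 25 29
f 44 43 47
f 44 47 45
f 45 47 48
f 45 48 46
f 47 43 49
f 47 49 48
f 48 49 50
f 48 50 46
f 49 43 51
f 49 51 50
f 50 51 52
f 50 52 46
f 51 43 53
f 51 53 52
f 52 53 54
f 52 54 46
f 53 43 55
f 53 55 54
f 54 55 56
f 54 56 46
f 55 43 57
f 55 57 56
f 56 57 58
f 56 58 46
f 57 43 59
f 57 59 58
f 58 59 60
f 58 60 46
f 59 43 61
f 59 61 60
f 60 61 62
f 60 62 46
f 61 43 63
f 61 63 62
f 62 63 64
f 62 64 46
f 63 43 65
f 63 65 64
f 64 65 66
f 64 66 46
f 65 43 67
f 65 67 66
f 66 67 68
f 66 68 46
f 67 43 69
f 67 69 68
f 68 69 70
f 68 70 46
f 69 43 71
f 69 71 70
f 70 71 72
f 70 72 46
f 71 43 44
f 71 44 72
f 72 44 45
f 72 45 46



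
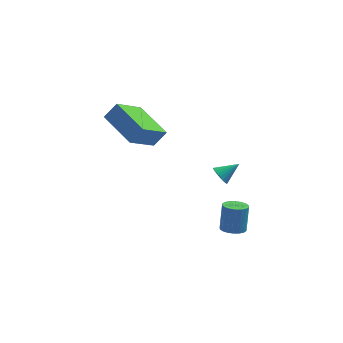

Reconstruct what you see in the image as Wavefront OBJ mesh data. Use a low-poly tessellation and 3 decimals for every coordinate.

v -1.351 4.769 0.886
v -2.522 3.593 2.268
v -0.711 5.03 1.65
v -1.883 3.854 3.032
v -0.117 3.026 0.448
v -1.289 1.85 1.83
v 0.522 3.287 1.212
v -0.649 2.111 2.594
v 3.551 -1.066 -2.332
v 4.178 -1.238 -2.323
v 4.316 -0.665 -1.019
v 3.689 -0.494 -1.028
v 4.185 -0.973 -2.439
v 4.323 -0.401 -1.136
v 4.067 -0.727 -2.535
v 4.205 -0.155 -1.232
v 3.847 -0.548 -2.59
v 3.984 0.024 -1.287
v 3.568 -0.472 -2.594
v 3.705 0.1 -1.291
v 3.285 -0.513 -2.546
v 3.423 0.059 -1.243
v 3.056 -0.664 -2.456
v 3.193 -0.092 -1.153
v 2.924 -0.895 -2.341
v 3.062 -0.322 -1.037
v 2.917 -1.159 -2.224
v 3.055 -0.587 -0.921
v 3.035 -1.405 -2.128
v 3.173 -0.833 -0.825
v 3.256 -1.584 -2.073
v 3.393 -1.012 -0.77
v 3.535 -1.66 -2.069
v 3.672 -1.088 -0.766
v 3.817 -1.619 -2.117
v 3.955 -1.047 -0.814
v 4.047 -1.468 -2.207
v 4.184 -0.896 -0.904
v 2.789 -2.516 3.321
v 3.039 -2.411 2.866
v 3.671 -2.204 3.879
v 2.95 -2.229 2.906
v 2.836 -2.091 3.009
v 2.714 -2.017 3.159
v 2.604 -2.02 3.334
v 2.522 -2.098 3.507
v 2.481 -2.24 3.652
v 2.487 -2.424 3.746
v 2.538 -2.622 3.776
v 2.628 -2.804 3.736
v 2.742 -2.942 3.633
v 2.864 -3.016 3.482
v 2.974 -3.013 3.307
v 3.055 -2.935 3.134
v 3.097 -2.793 2.989
v 3.091 -2.609 2.895
f 2 4 1
f 5 2 1
f 1 4 3
f 3 5 1
f 2 8 4
f 6 2 5
f 6 8 2
f 4 8 3
f 7 5 3
f 3 8 7
f 7 6 5
f 8 6 7
f 10 9 13
f 10 13 11
f 11 13 14
f 11 14 12
f 13 9 15
f 13 15 14
f 14 15 16
f 14 16 12
f 15 9 17
f 15 17 16
f 16 17 18
f 16 18 12
f 17 9 19
f 17 19 18
f 18 19 20
f 18 20 12
f 19 9 21
f 19 21 20
f 20 21 22
f 20 22 12
f 21 9 23
f 21 23 22
f 22 23 24
f 22 24 12
f 23 9 25
f 23 25 24
f 24 25 26
f 24 26 12
f 25 9 27
f 25 27 26
f 26 27 28
f 26 28 12
f 27 9 29
f 27 29 28
f 28 29 30
f 28 30 12
f 29 9 31
f 29 31 30
f 30 31 32
f 30 32 12
f 31 9 33
f 31 33 32
f 32 33 34
f 32 34 12
f 33 9 35
f 33 35 34
f 34 35 36
f 34 36 12
f 35 9 37
f 35 37 36
f 36 37 38
f 36 38 12
f 37 9 10
f 37 10 38
f 38 10 11
f 38 11 12
f 40 39 42
f 40 42 41
f 42 39 43
f 42 43 41
f 43 39 44
f 43 44 41
f 44 39 45
f 44 45 41
f 45 39 46
f 45 46 41
f 46 39 47
f 46 47 41
f 47 39 48
f 47 48 41
f 48 39 49
f 48 49 41
f 49 39 50
f 49 50 41
f 50 39 51
f 50 51 41
f 51 39 52
f 51 52 41
f 52 39 53
f 52 53 41
f 53 39 54
f 53 54 41
f 54 39 55
f 54 55 41
f 55 39 56
f 55 56 41
f 56 39 40
f 56 40 41

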